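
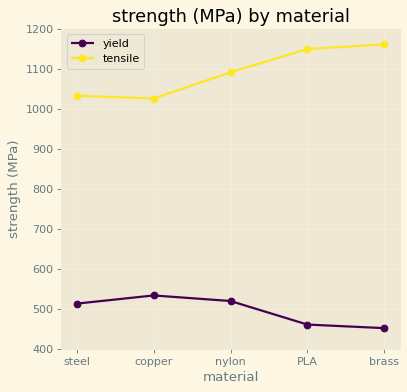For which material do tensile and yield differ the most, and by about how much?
brass, ≈ 700 MPa

brass: tensile ≈ 1200, yield ≈ 500 → gap ≈ 700. Next-largest (PLA) is only ≈ 600.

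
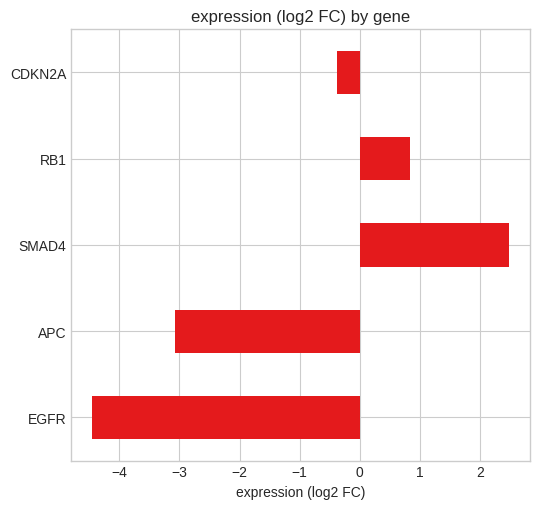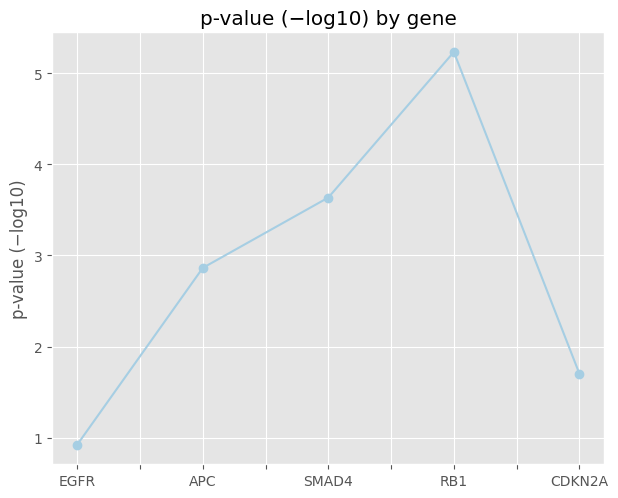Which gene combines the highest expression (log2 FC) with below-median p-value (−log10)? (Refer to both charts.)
Chart 2 median p-value (−log10) ≈ 3; below-median genes: EGFR, CDKN2A. Among those, CDKN2A has the highest expression (log2 FC) (≈ -0.5).

CDKN2A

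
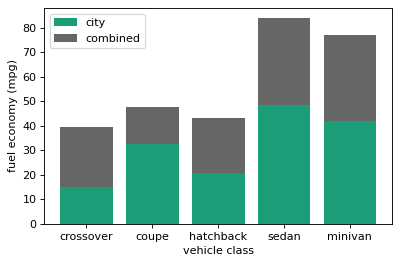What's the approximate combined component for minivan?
combined top ≈ 80, bottom ≈ 40; segment ≈ 40.

≈ 40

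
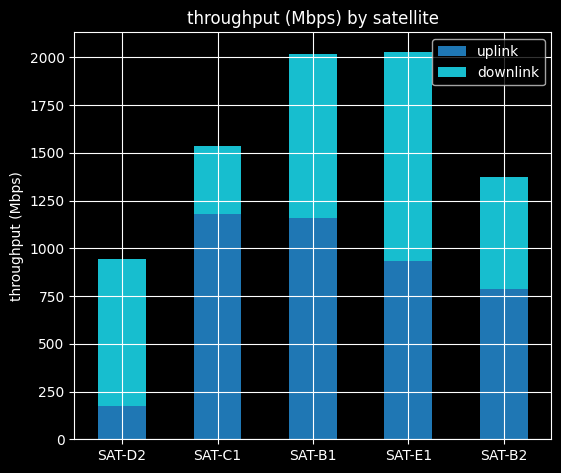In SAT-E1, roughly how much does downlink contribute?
downlink top ≈ 2000, bottom ≈ 1000; segment ≈ 1000.

≈ 1000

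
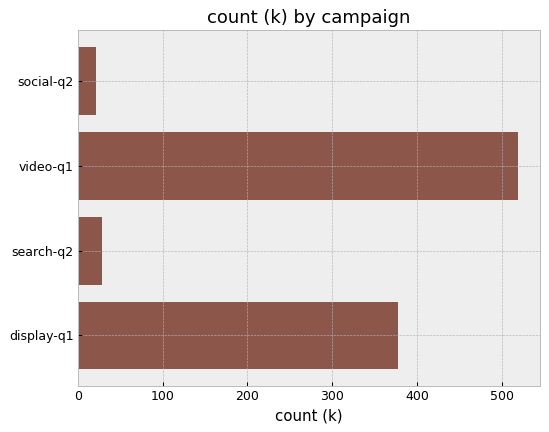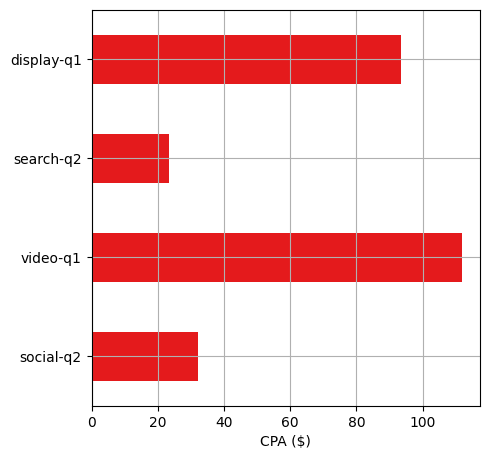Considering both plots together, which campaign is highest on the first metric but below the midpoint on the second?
Chart 2 median CPA ($) ≈ 60; below-median campaigns: social-q2, search-q2. Among those, search-q2 has the highest count (k) (≈ 50).

search-q2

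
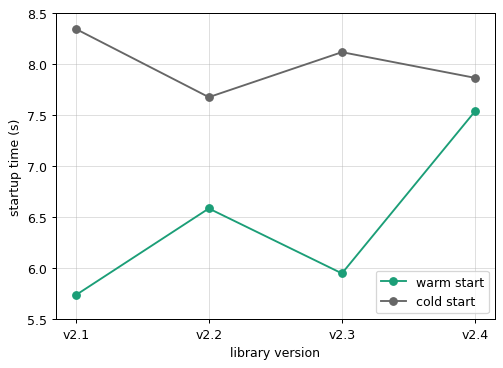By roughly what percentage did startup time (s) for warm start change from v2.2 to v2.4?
≈ +15.4%

v2.2 ≈ 6.5, v2.4 ≈ 7.5; (7.5 − 6.5) / 6.5 ≈ +15.4%.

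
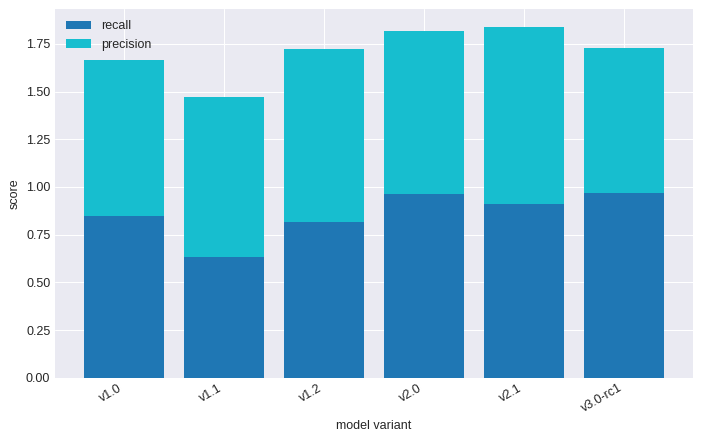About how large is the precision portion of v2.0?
precision top ≈ 1.8, bottom ≈ 1.0; segment ≈ 0.8.

≈ 0.8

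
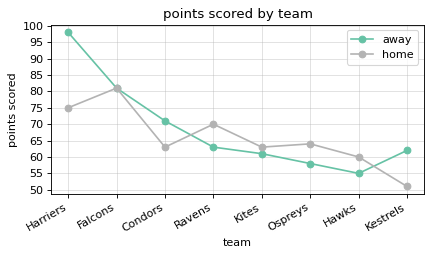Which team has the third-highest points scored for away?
Condors

Top 4 for away: Harriers ≈ 100, Falcons ≈ 80, Condors ≈ 70, Ravens ≈ 65.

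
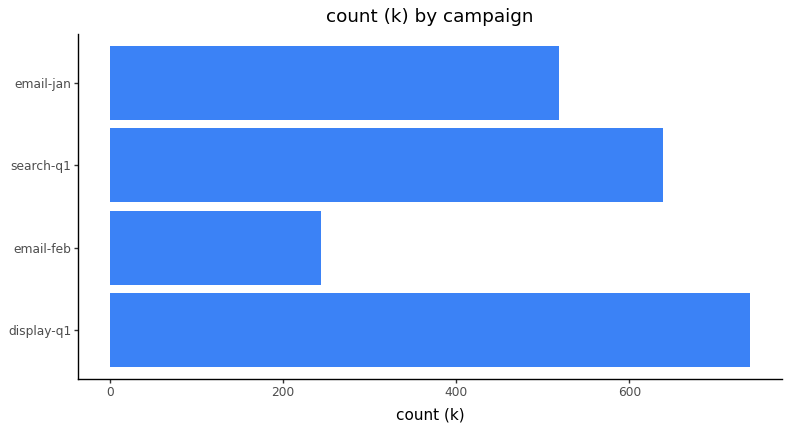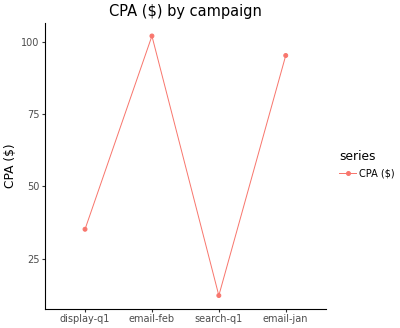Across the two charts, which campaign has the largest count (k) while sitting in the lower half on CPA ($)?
display-q1

Chart 2 median CPA ($) ≈ 70; below-median campaigns: display-q1, search-q1. Among those, display-q1 has the highest count (k) (≈ 700).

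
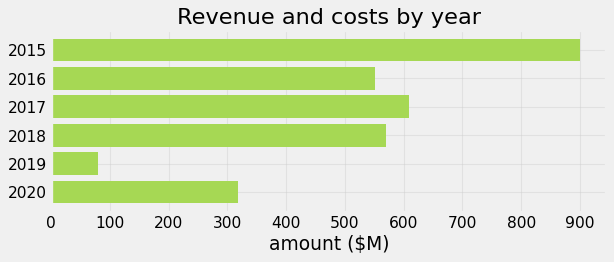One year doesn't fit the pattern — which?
2019

2019 ≈ 100; the rest sit between ≈ 300 and ≈ 900.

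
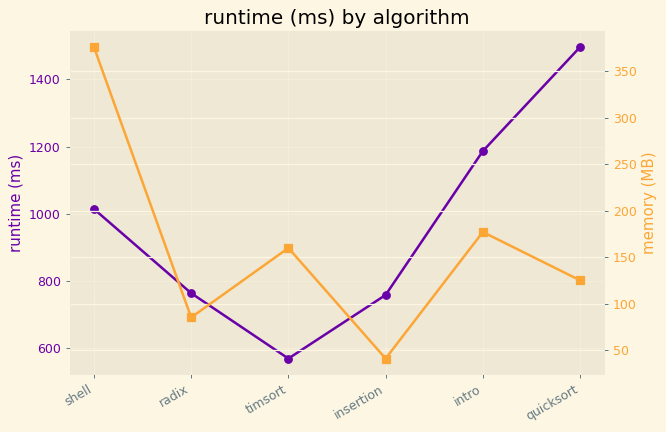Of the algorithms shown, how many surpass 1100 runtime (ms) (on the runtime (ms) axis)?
2

Above 1100: intro, quicksort.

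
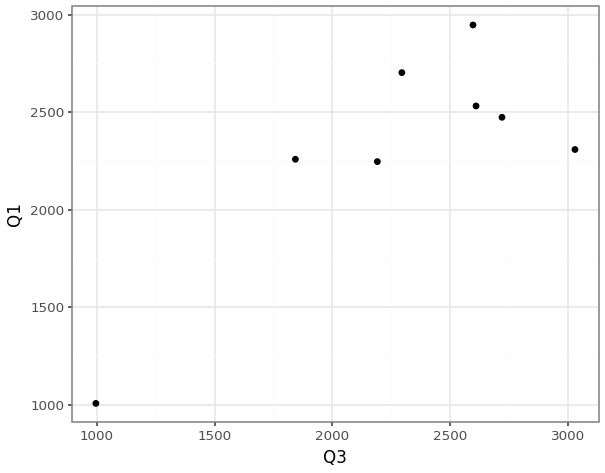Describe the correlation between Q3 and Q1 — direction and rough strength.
positive, strong

Points are positively correlated; strong (|r| ≈ 0.8).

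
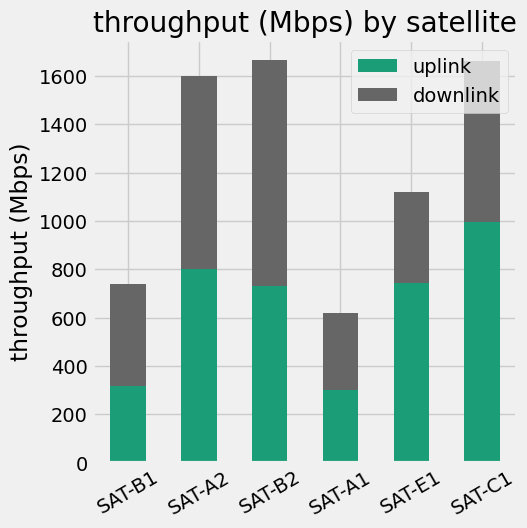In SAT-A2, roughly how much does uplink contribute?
≈ 800

uplink top ≈ 800, bottom ≈ 0; segment ≈ 800.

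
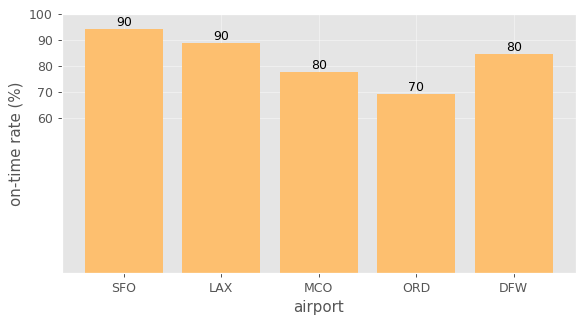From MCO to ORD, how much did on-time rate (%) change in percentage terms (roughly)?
MCO ≈ 80, ORD ≈ 70; (70 − 80) / 80 ≈ -12.5%.

≈ -12.5%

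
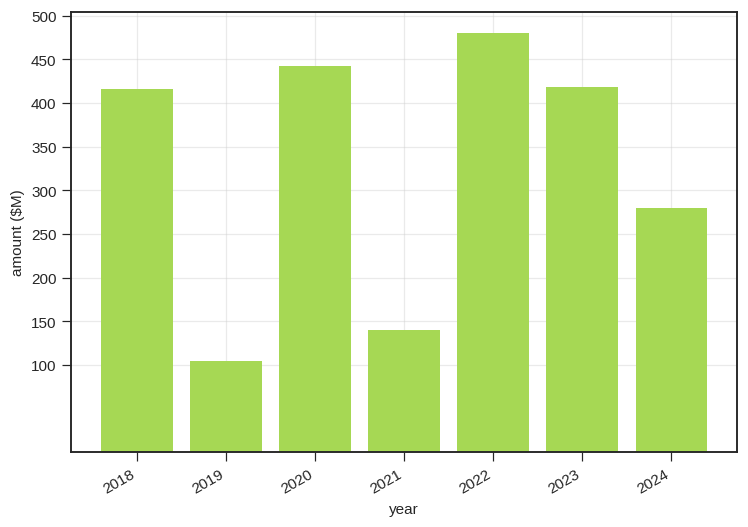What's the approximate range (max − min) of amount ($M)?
≈ 400

Max 2022 ≈ 500, min 2019 ≈ 100; range ≈ 400.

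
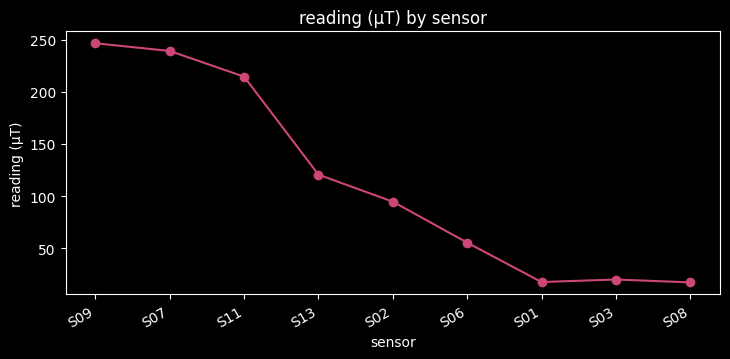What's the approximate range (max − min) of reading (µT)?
≈ 220

Max S09 ≈ 240, min S08 ≈ 20; range ≈ 220.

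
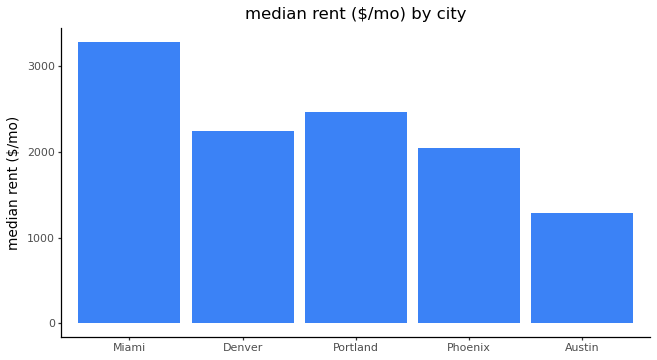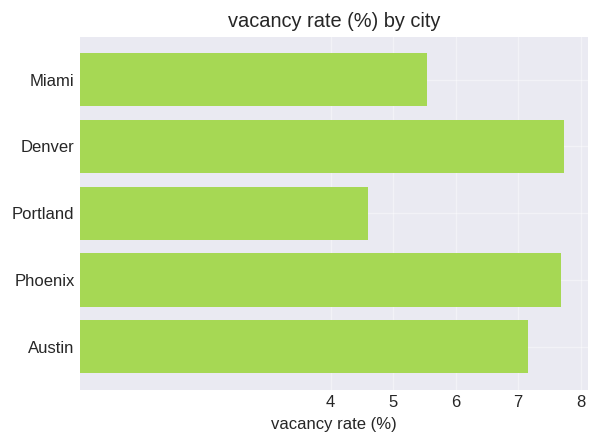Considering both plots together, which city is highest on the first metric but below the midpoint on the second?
Chart 2 median vacancy rate (%) ≈ 7; below-median cities: Miami, Portland. Among those, Miami has the highest median rent ($/mo) (≈ 3500).

Miami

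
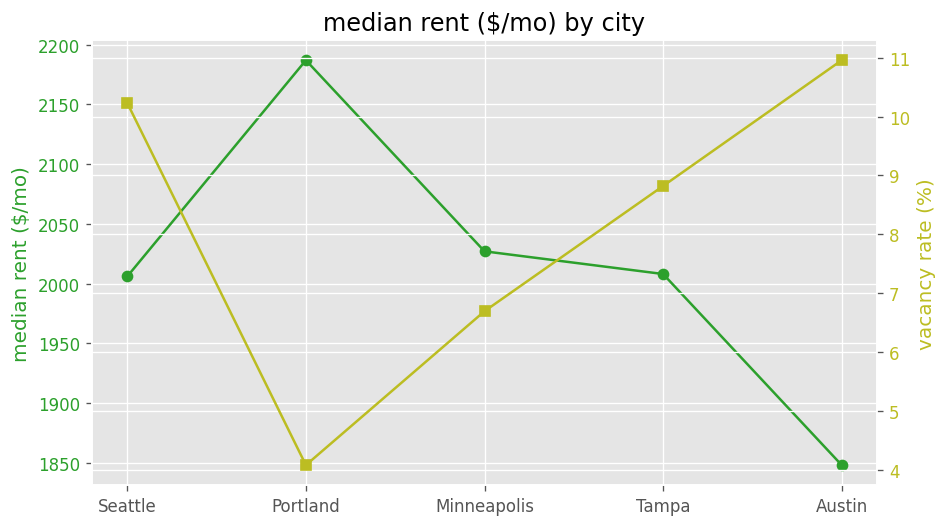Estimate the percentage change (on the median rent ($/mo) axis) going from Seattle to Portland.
≈ +10%

Seattle ≈ 2000, Portland ≈ 2200; (2200 − 2000) / 2000 ≈ +10%.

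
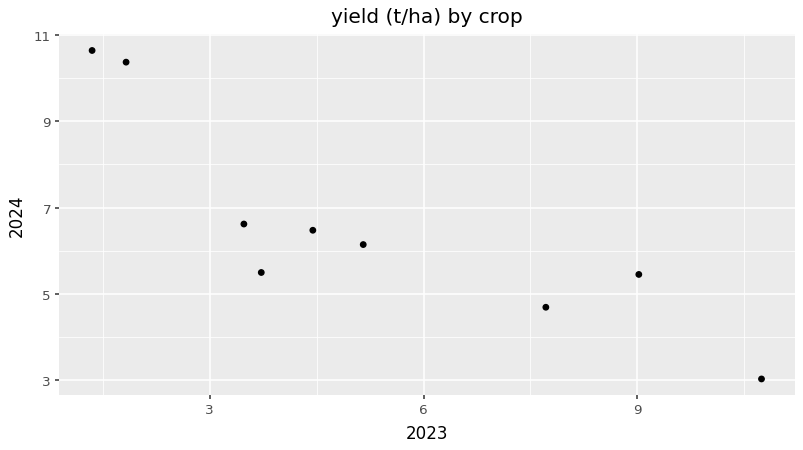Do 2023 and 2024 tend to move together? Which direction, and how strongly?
negative, strong

Points are negatively correlated; strong (|r| ≈ 0.9).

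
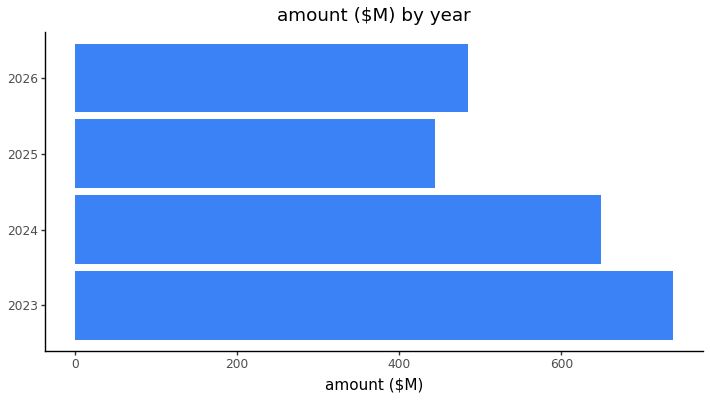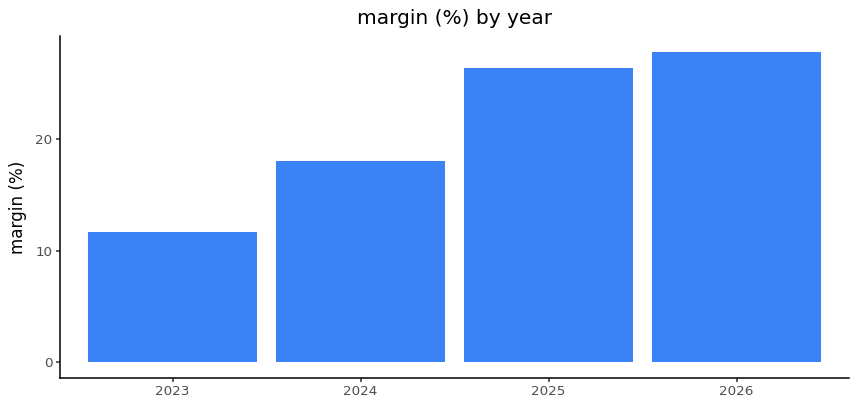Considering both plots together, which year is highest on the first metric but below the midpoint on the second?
2023

Chart 2 median margin (%) ≈ 20; below-median years: 2023, 2024. Among those, 2023 has the highest amount ($M) (≈ 700).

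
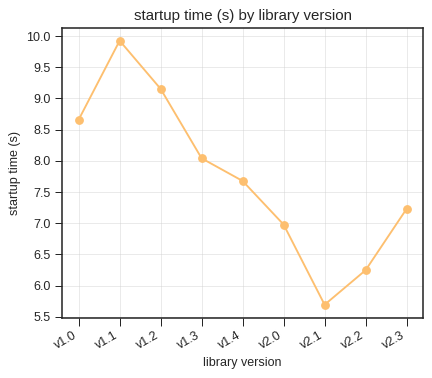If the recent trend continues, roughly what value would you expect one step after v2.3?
Last three: 5.5, 6.0, 7.0 → slope ≈ 0.75/step → next ≈ 7.75.

≈ 7.75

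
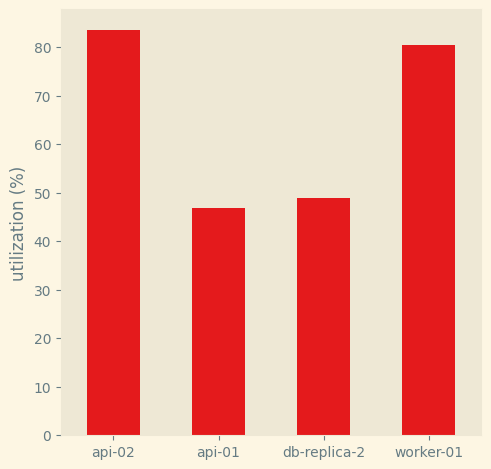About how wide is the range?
≈ 30

Max api-02 ≈ 80, min api-01 ≈ 50; range ≈ 30.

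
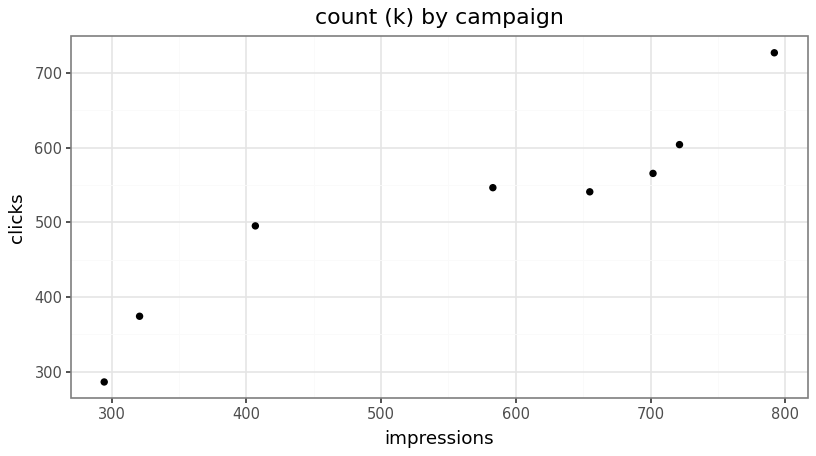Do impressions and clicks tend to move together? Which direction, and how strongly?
Points are positively correlated; strong (|r| ≈ 0.9).

positive, strong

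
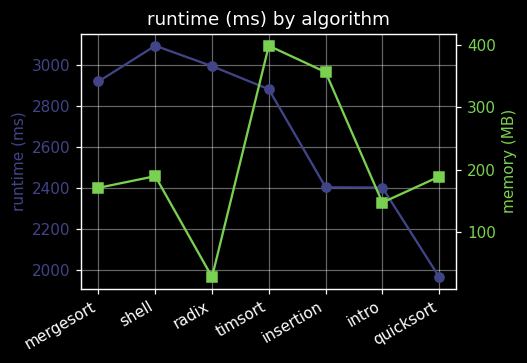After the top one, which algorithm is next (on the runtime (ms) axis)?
Top 3 (on the runtime (ms) axis): shell ≈ 3100, radix ≈ 3000, mergesort ≈ 2900.

radix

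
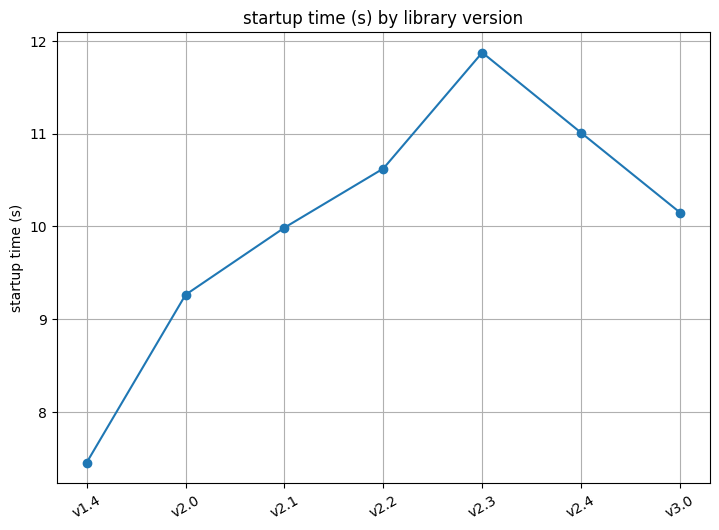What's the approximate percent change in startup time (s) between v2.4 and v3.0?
v2.4 ≈ 11.0, v3.0 ≈ 10.0; (10.0 − 11.0) / 11.0 ≈ -9.1%.

≈ -9.1%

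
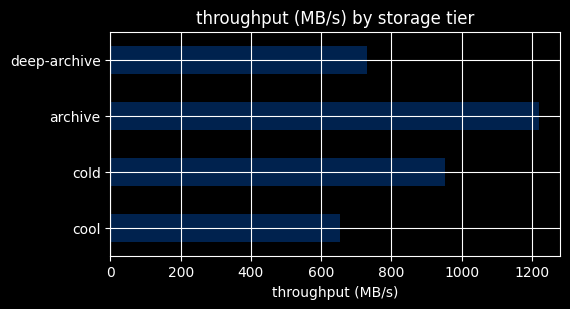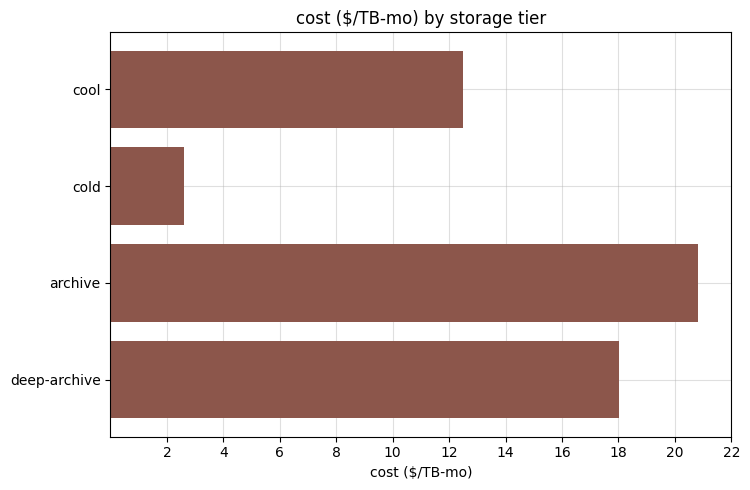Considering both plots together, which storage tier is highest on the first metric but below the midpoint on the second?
Chart 2 median cost ($/TB-mo) ≈ 16; below-median storage tiers: cool, cold. Among those, cold has the highest throughput (MB/s) (≈ 1000).

cold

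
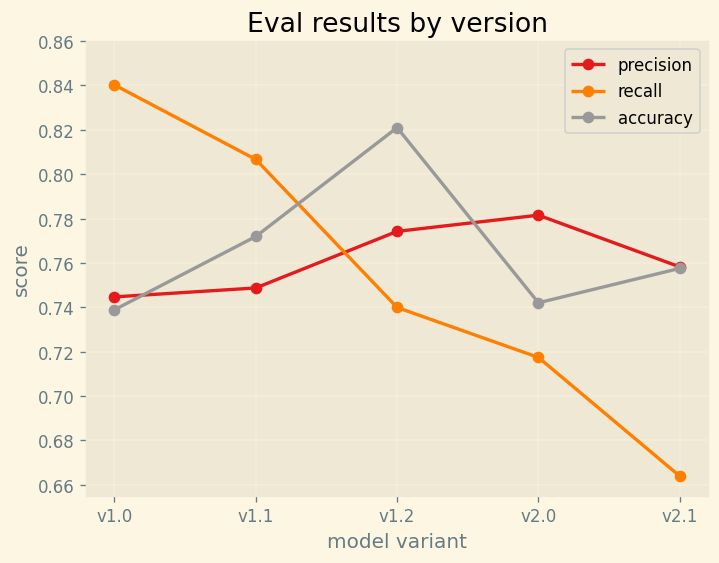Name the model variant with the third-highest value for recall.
Top 4 for recall: v1.0 ≈ 0.84, v1.1 ≈ 0.80, v1.2 ≈ 0.74, v2.0 ≈ 0.72.

v1.2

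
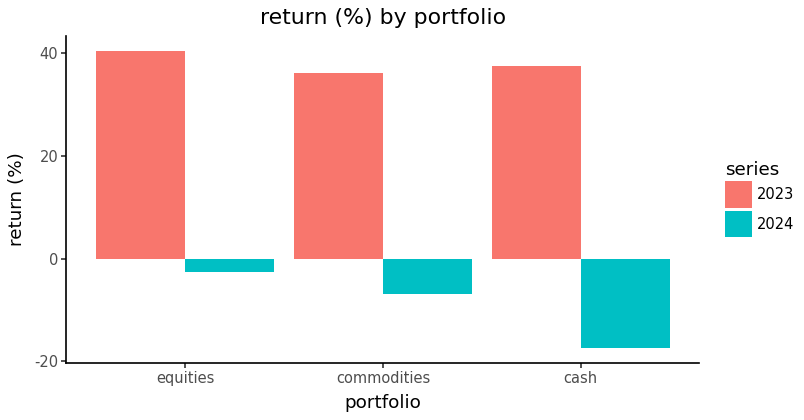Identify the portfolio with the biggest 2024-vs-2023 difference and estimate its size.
cash, ≈ 50 %

cash: 2024 ≈ -15, 2023 ≈ 35 → gap ≈ 50. Next-largest (equities) is only ≈ 45.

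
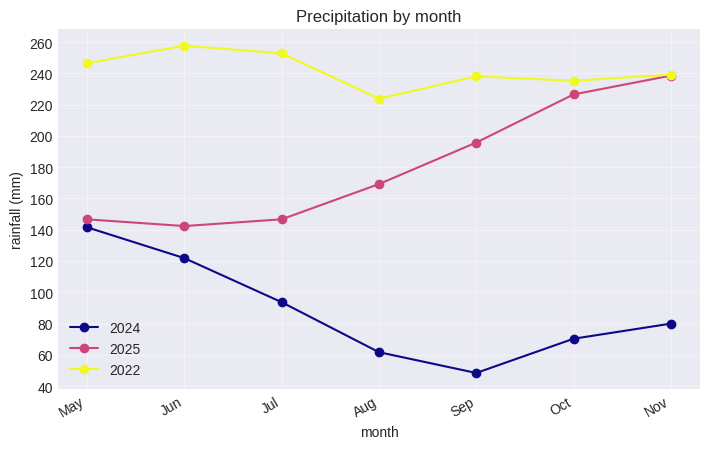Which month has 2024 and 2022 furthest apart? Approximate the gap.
Sep, ≈ 200 mm

Sep: 2024 ≈ 40, 2022 ≈ 240 → gap ≈ 200. Next-largest (Oct) is only ≈ 160.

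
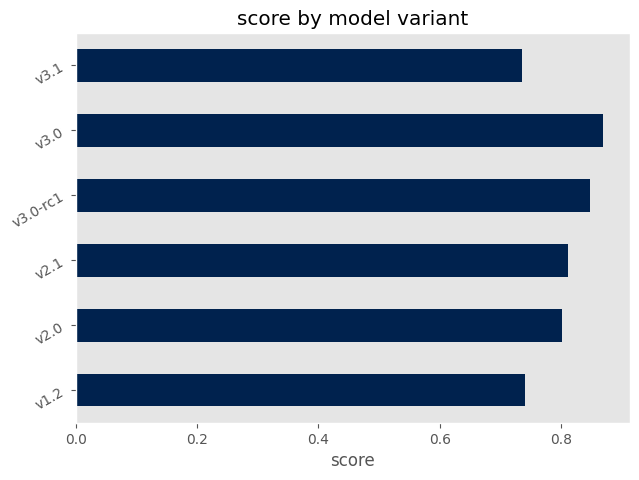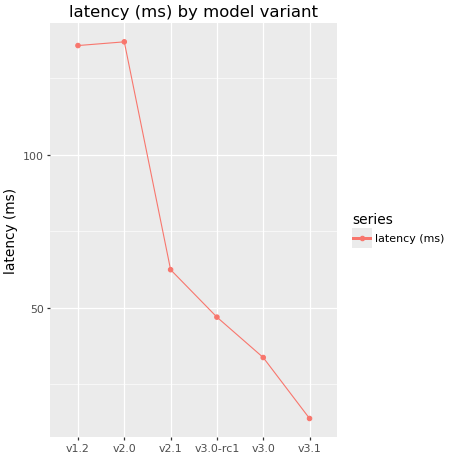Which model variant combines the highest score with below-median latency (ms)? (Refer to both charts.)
Chart 2 median latency (ms) ≈ 60; below-median model variants: v3.0-rc1, v3.0, v3.1. Among those, v3.0 has the highest score (≈ 0.9).

v3.0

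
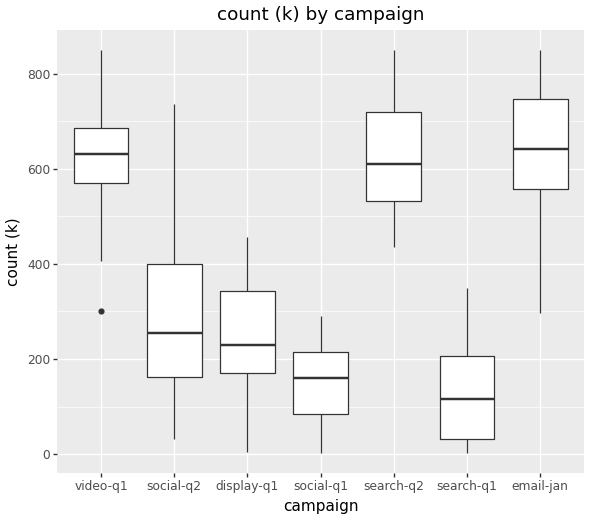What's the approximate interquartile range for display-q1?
≈ 200

Q3 ≈ 350, Q1 ≈ 150; IQR ≈ 200.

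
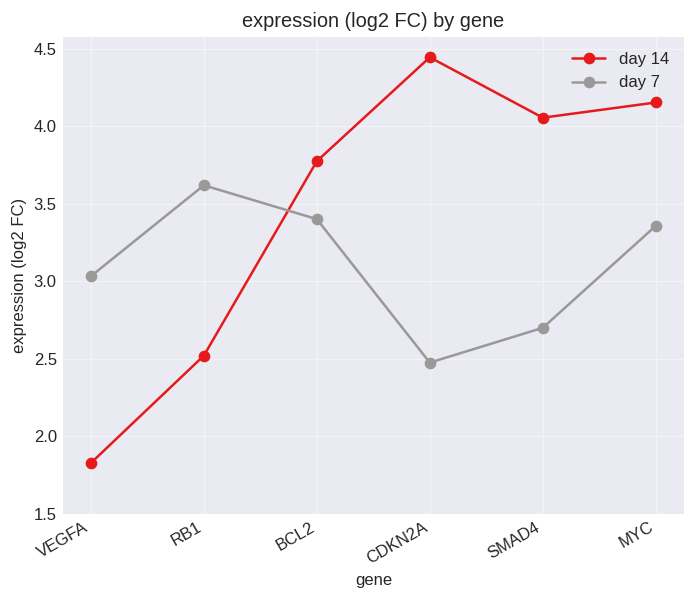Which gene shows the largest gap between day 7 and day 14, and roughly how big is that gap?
CDKN2A, ≈ 2.0 log2 FC

CDKN2A: day 7 ≈ 2.5, day 14 ≈ 4.5 → gap ≈ 2.0. Next-largest (SMAD4) is only ≈ 1.5.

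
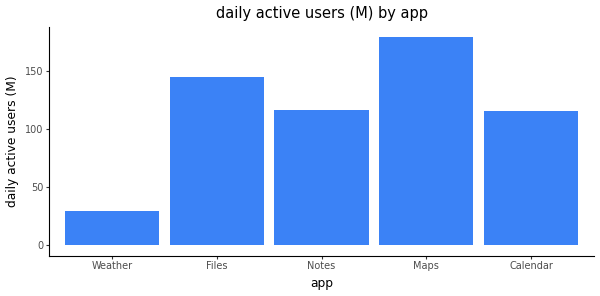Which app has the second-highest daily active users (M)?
Files

Top 3: Maps ≈ 180, Files ≈ 140, Notes ≈ 120.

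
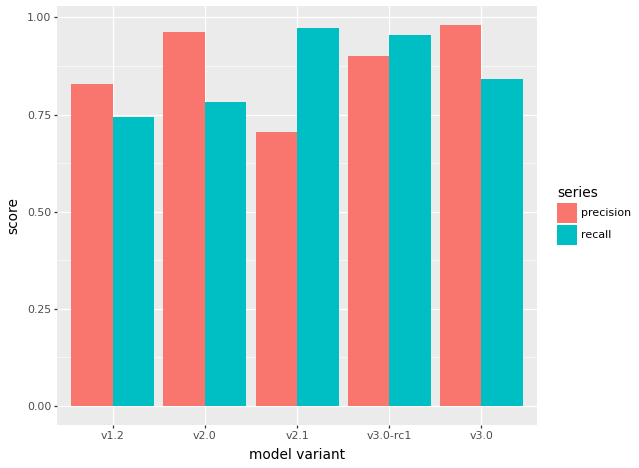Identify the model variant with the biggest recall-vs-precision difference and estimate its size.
v2.1, ≈ 0.3

v2.1: recall ≈ 1.0, precision ≈ 0.7 → gap ≈ 0.3. Next-largest (v2.0) is only ≈ 0.2.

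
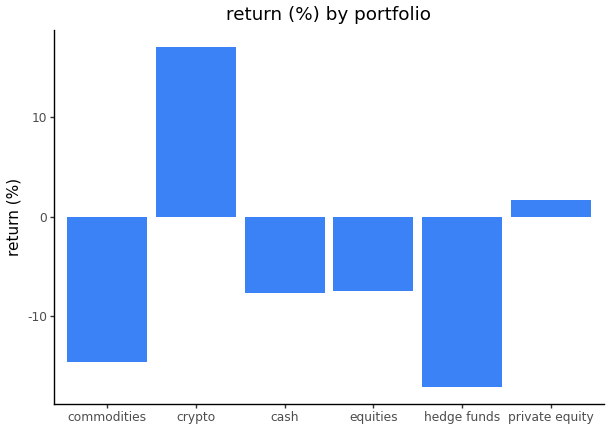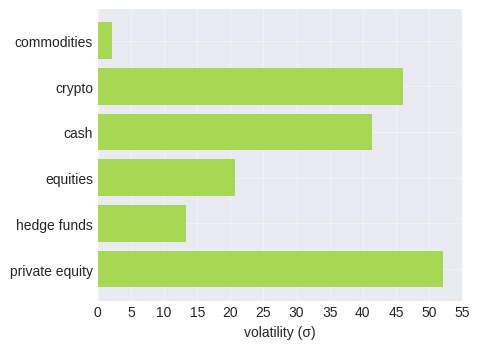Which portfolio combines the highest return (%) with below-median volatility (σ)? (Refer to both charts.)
equities

Chart 2 median volatility (σ) ≈ 30; below-median portfolios: commodities, equities, hedge funds. Among those, equities has the highest return (%) (≈ -8).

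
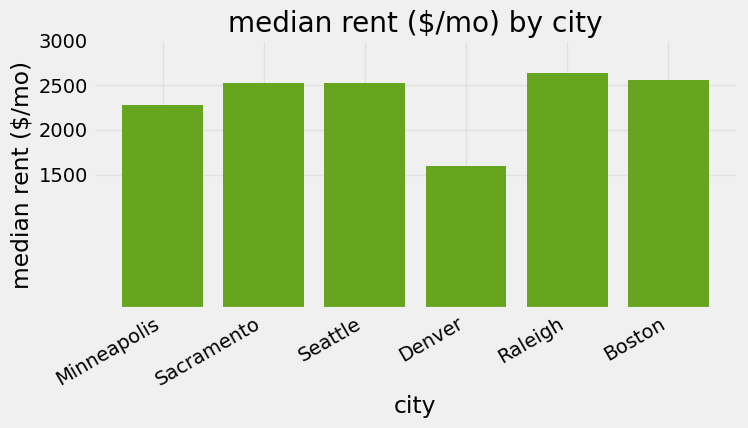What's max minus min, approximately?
Max Raleigh ≈ 2500, min Denver ≈ 1500; range ≈ 1000.

≈ 1000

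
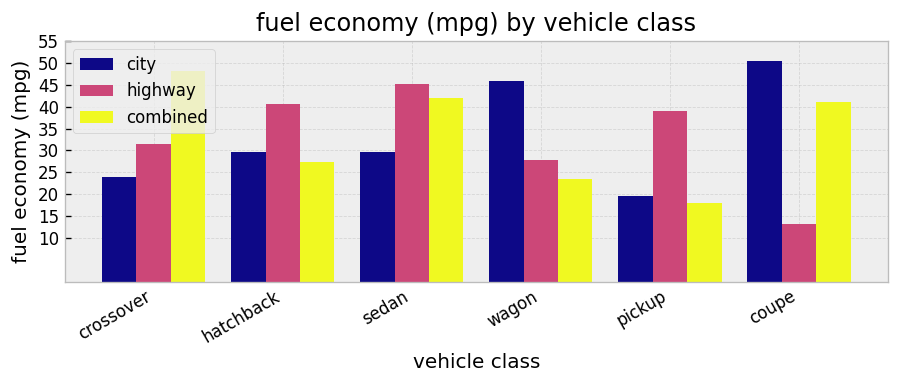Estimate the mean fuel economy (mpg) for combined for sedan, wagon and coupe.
(40 + 25 + 40) / 3 ≈ 35.

≈ 35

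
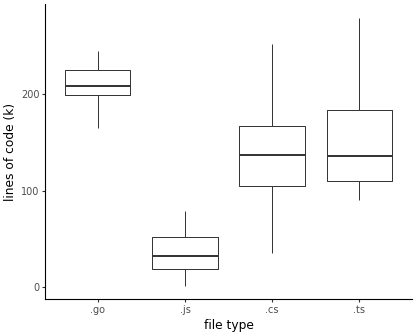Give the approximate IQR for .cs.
Q3 ≈ 160, Q1 ≈ 100; IQR ≈ 60.

≈ 60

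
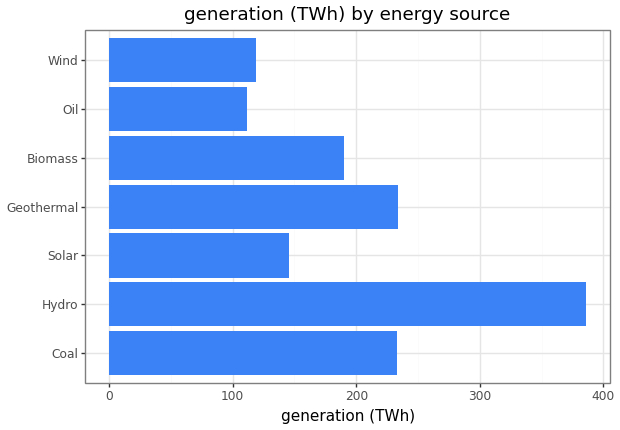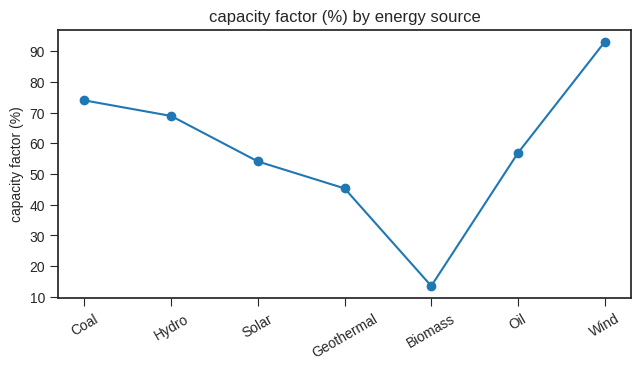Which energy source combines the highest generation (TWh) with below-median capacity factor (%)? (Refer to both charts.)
Chart 2 median capacity factor (%) ≈ 60; below-median energy sources: Solar, Geothermal, Biomass. Among those, Geothermal has the highest generation (TWh) (≈ 250).

Geothermal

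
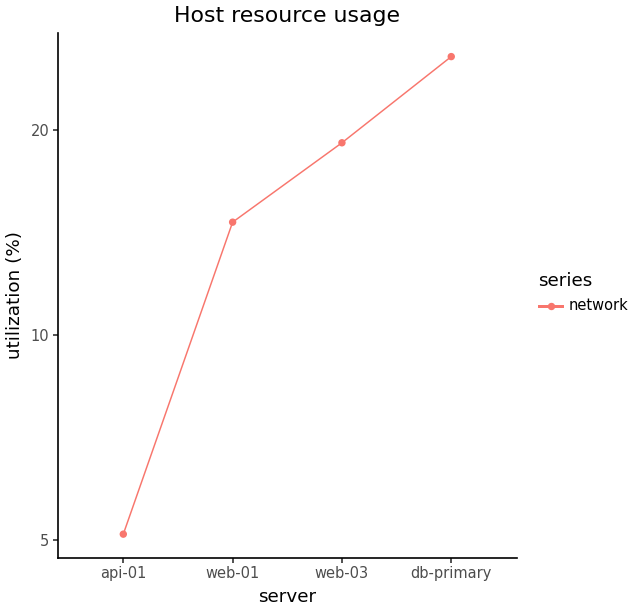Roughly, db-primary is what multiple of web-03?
≈ 1.3×

db-primary ≈ 26, web-03 ≈ 20; 26/20 ≈ 1.3.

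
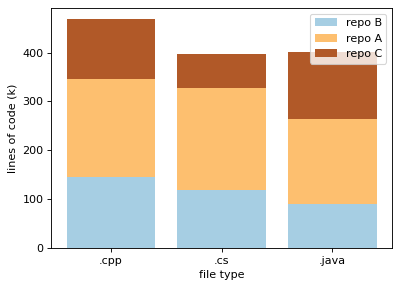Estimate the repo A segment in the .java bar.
≈ 150

repo A top ≈ 250, bottom ≈ 100; segment ≈ 150.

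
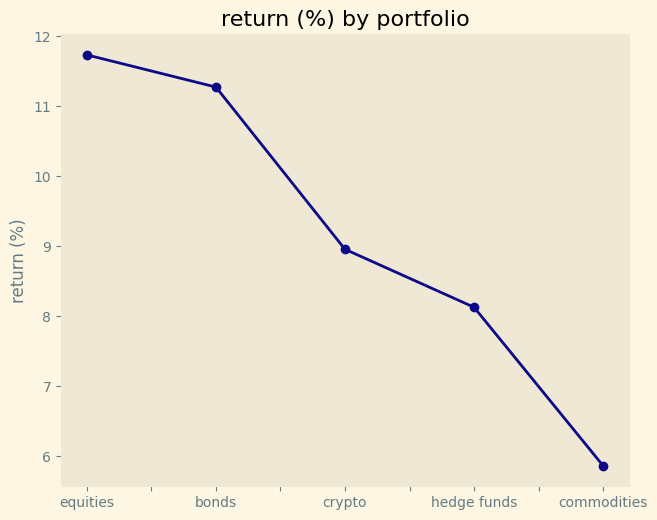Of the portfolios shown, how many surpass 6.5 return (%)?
4

Above 6.5: equities, bonds, crypto, hedge funds.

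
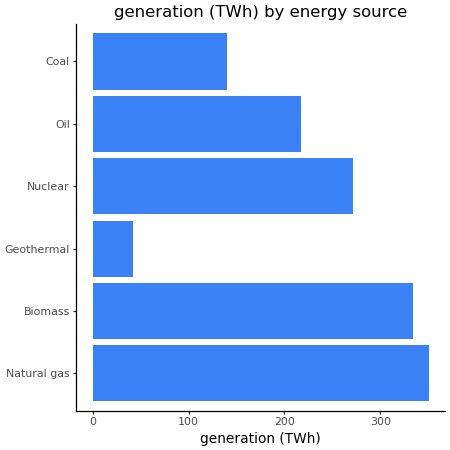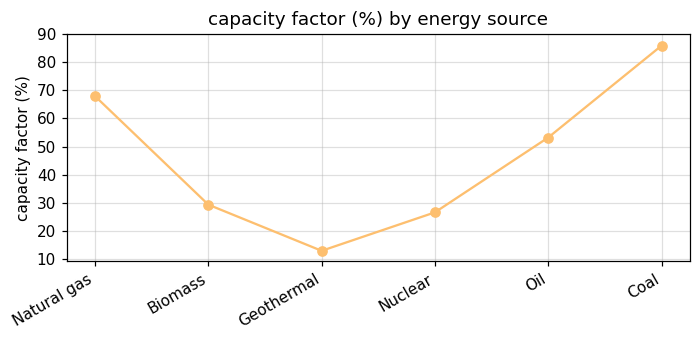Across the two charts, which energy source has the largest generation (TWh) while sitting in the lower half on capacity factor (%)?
Biomass

Chart 2 median capacity factor (%) ≈ 40; below-median energy sources: Biomass, Geothermal, Nuclear. Among those, Biomass has the highest generation (TWh) (≈ 350).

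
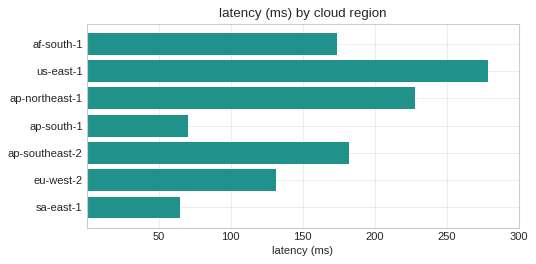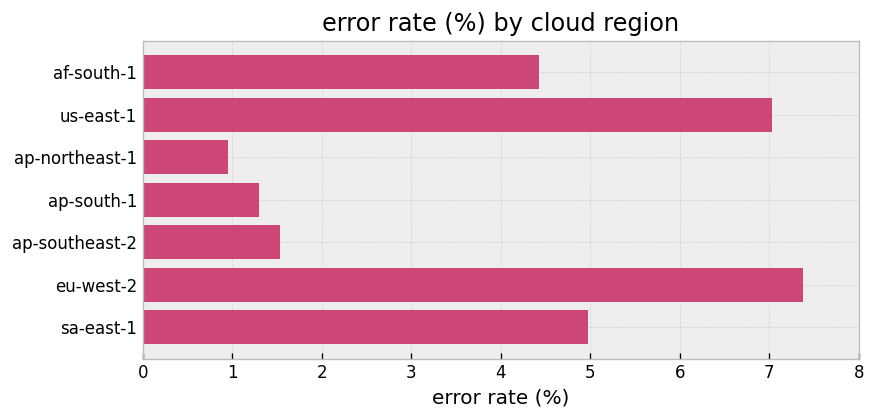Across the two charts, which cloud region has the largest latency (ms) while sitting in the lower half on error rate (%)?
Chart 2 median error rate (%) ≈ 4; below-median cloud regions: ap-northeast-1, ap-south-1, ap-southeast-2. Among those, ap-northeast-1 has the highest latency (ms) (≈ 250).

ap-northeast-1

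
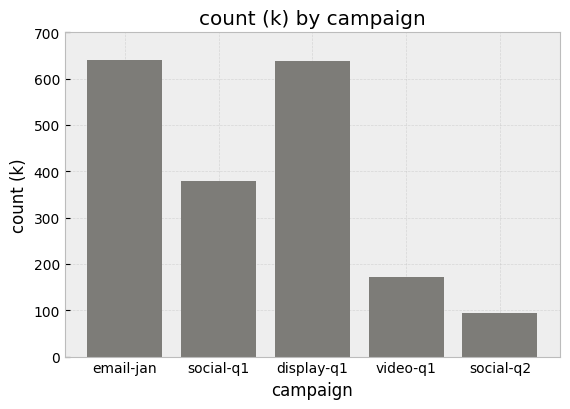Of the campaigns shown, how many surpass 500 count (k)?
2

Above 500: email-jan, display-q1.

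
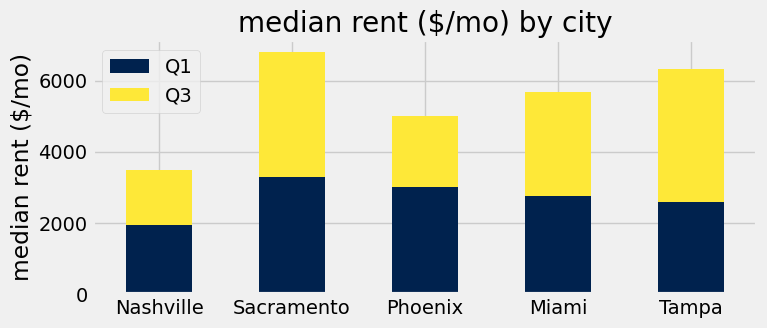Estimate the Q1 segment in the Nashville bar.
≈ 2000

Q1 top ≈ 2000, bottom ≈ 0; segment ≈ 2000.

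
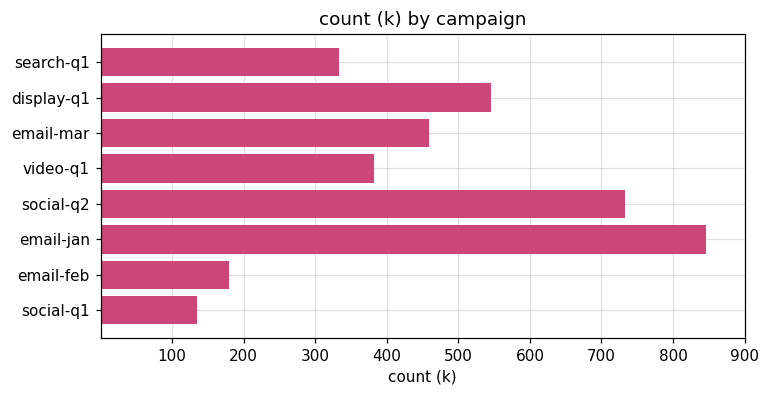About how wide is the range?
≈ 700

Max email-jan ≈ 800, min social-q1 ≈ 100; range ≈ 700.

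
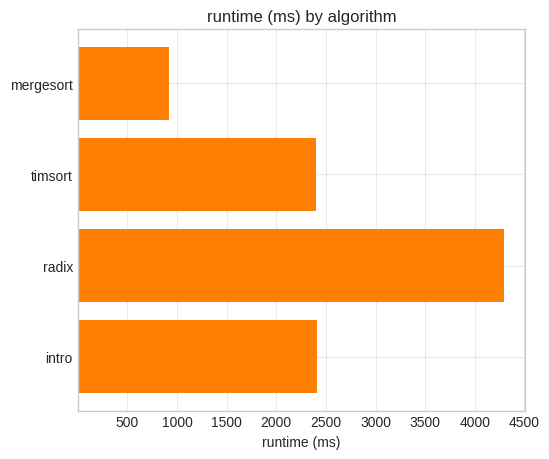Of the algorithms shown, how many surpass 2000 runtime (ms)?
3

Above 2000: timsort, radix, intro.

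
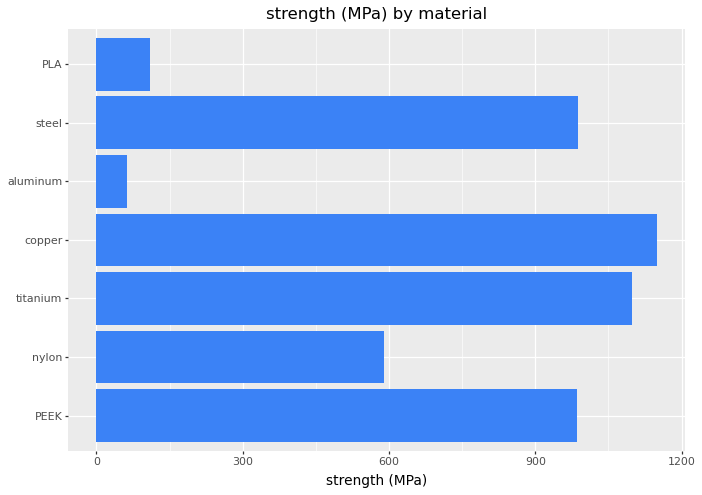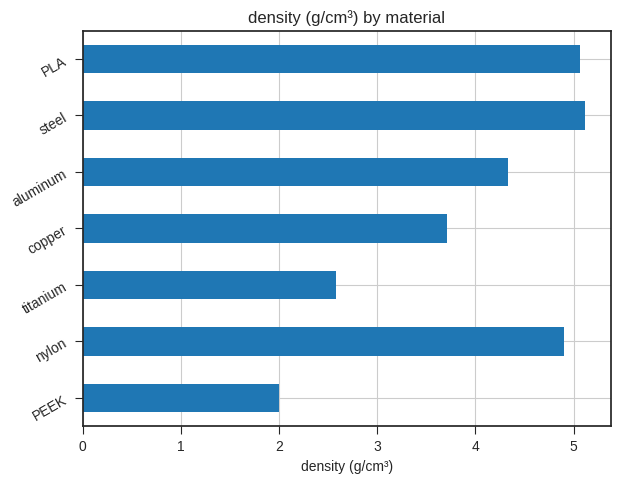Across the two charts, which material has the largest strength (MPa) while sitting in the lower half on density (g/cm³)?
copper

Chart 2 median density (g/cm³) ≈ 4.5; below-median materials: PEEK, titanium, copper. Among those, copper has the highest strength (MPa) (≈ 1200).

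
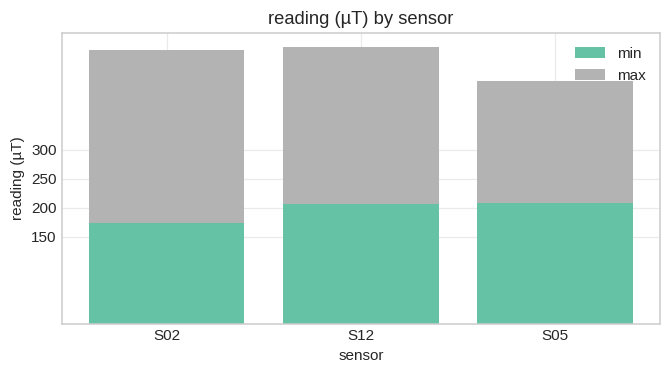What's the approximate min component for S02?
≈ 150

min top ≈ 150, bottom ≈ 0; segment ≈ 150.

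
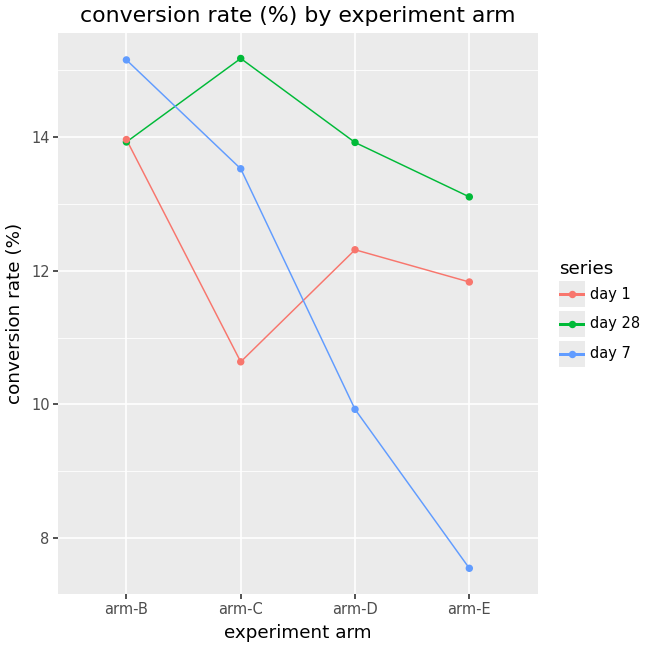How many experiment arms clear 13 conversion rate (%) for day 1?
1

Above 13: arm-B.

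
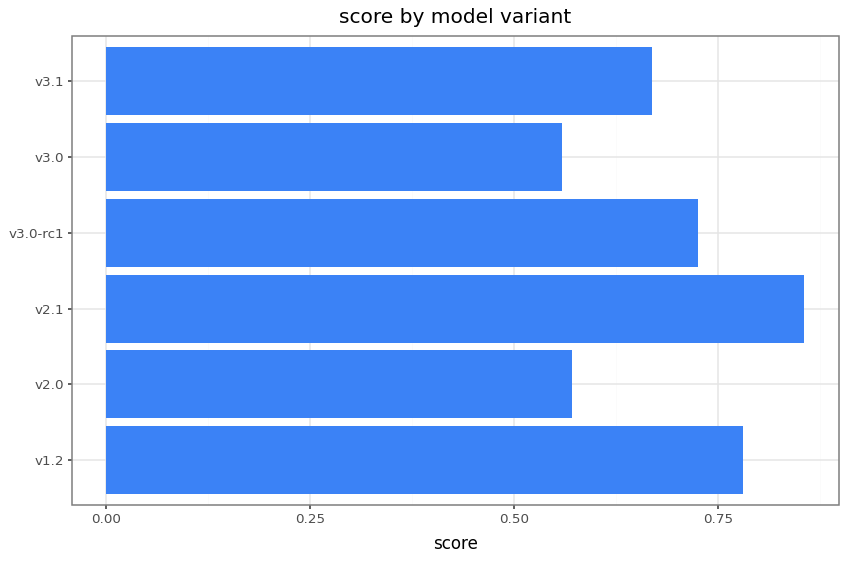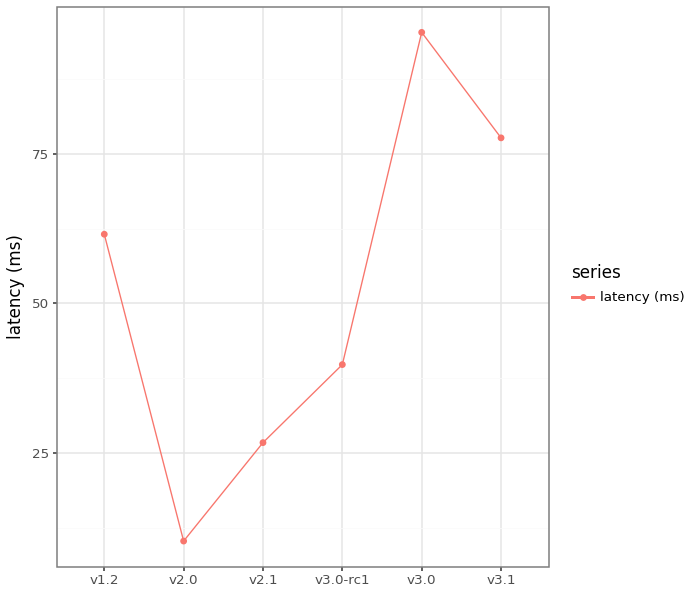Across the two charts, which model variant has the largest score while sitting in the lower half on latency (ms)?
v2.1

Chart 2 median latency (ms) ≈ 50; below-median model variants: v2.0, v2.1, v3.0-rc1. Among those, v2.1 has the highest score (≈ 0.9).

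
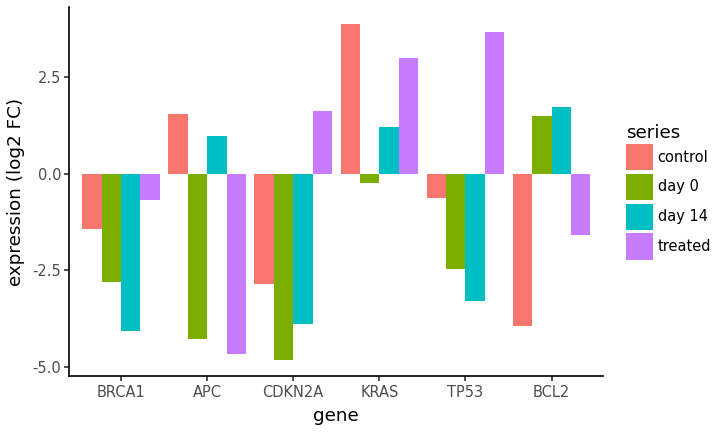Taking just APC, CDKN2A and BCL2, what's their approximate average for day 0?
(-4 + -5 + 1) / 3 ≈ -3.

≈ -3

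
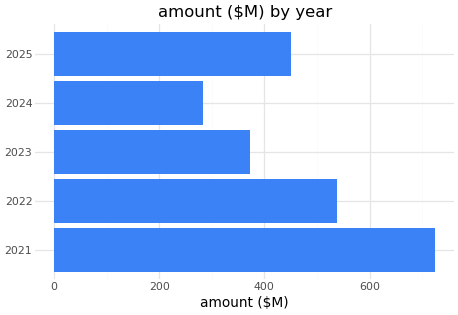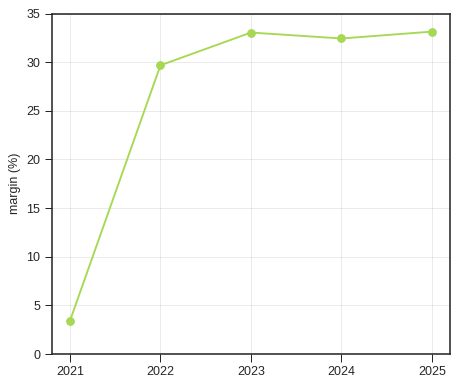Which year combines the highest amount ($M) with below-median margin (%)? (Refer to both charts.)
Chart 2 median margin (%) ≈ 30; below-median years: 2021, 2022. Among those, 2021 has the highest amount ($M) (≈ 700).

2021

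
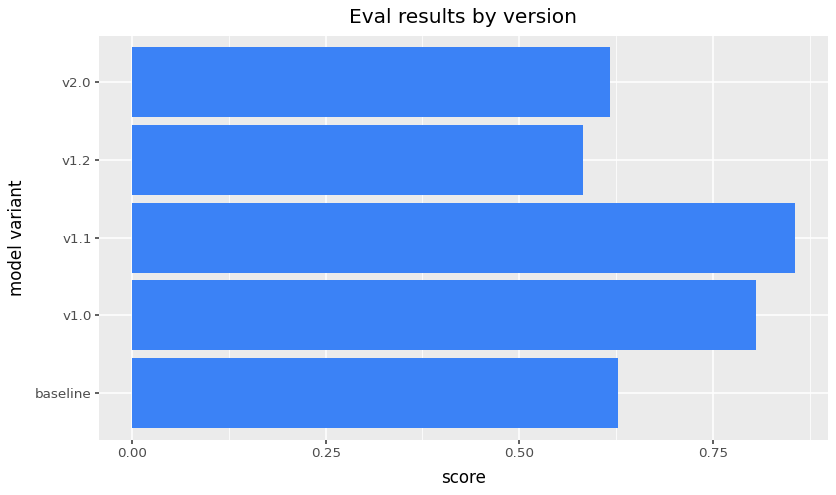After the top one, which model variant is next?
Top 3: v1.1 ≈ 0.9, v1.0 ≈ 0.8, baseline ≈ 0.6.

v1.0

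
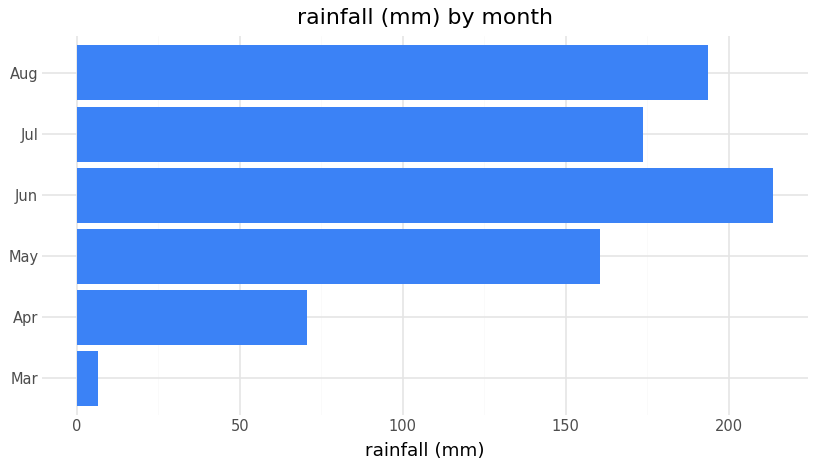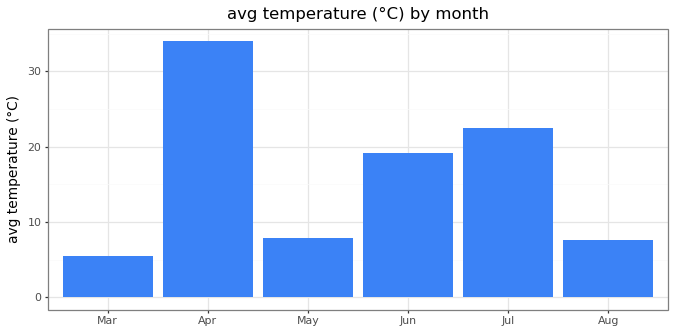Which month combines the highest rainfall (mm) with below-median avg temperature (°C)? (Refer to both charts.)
Chart 2 median avg temperature (°C) ≈ 15; below-median months: Mar, May, Aug. Among those, Aug has the highest rainfall (mm) (≈ 200).

Aug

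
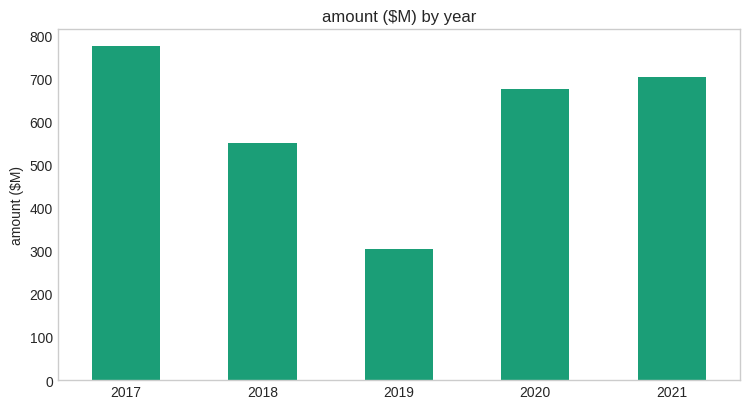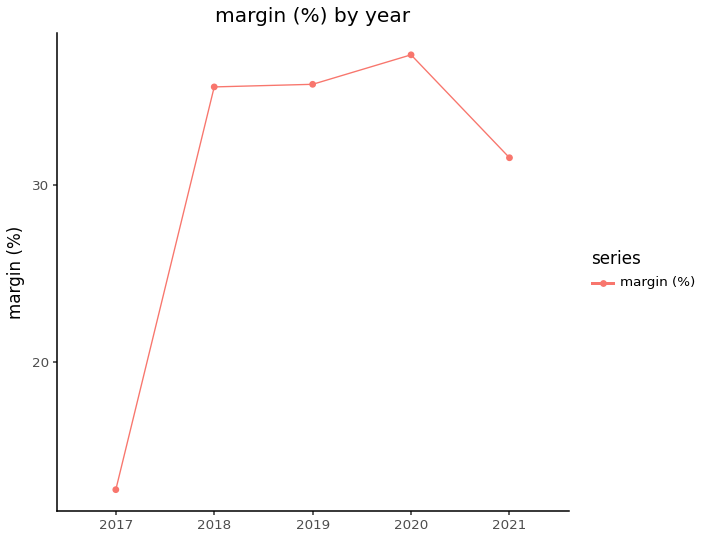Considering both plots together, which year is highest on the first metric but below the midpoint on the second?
Chart 2 median margin (%) ≈ 35; below-median years: 2017, 2021. Among those, 2017 has the highest amount ($M) (≈ 800).

2017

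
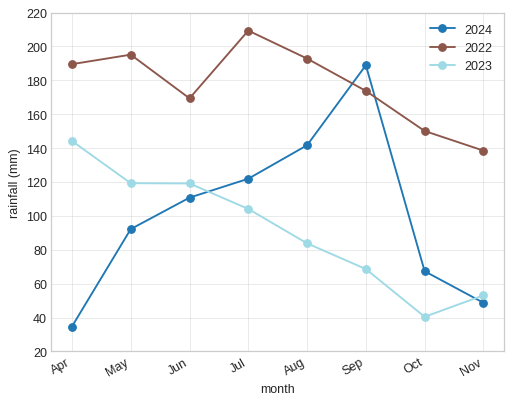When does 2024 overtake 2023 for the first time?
Jun: 2024 ≈ 120 vs 2023 ≈ 120 (not yet); Jul: 2024 ≈ 120 vs 2023 ≈ 100 (first crossover).

Jul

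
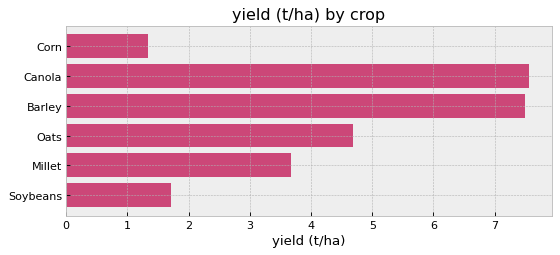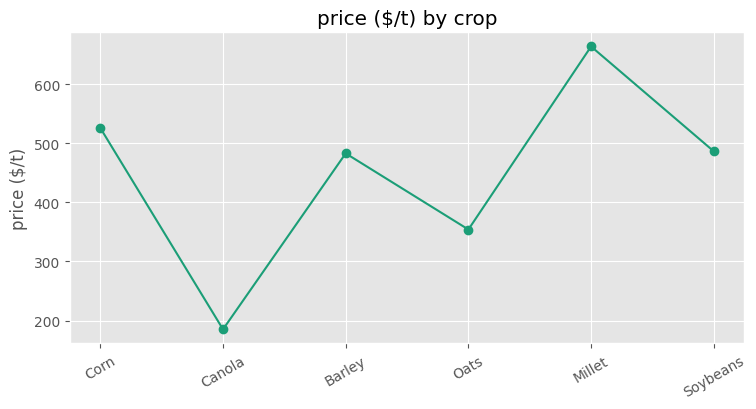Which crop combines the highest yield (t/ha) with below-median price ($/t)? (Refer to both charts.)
Canola

Chart 2 median price ($/t) ≈ 500; below-median crops: Canola, Barley, Oats. Among those, Canola has the highest yield (t/ha) (≈ 8).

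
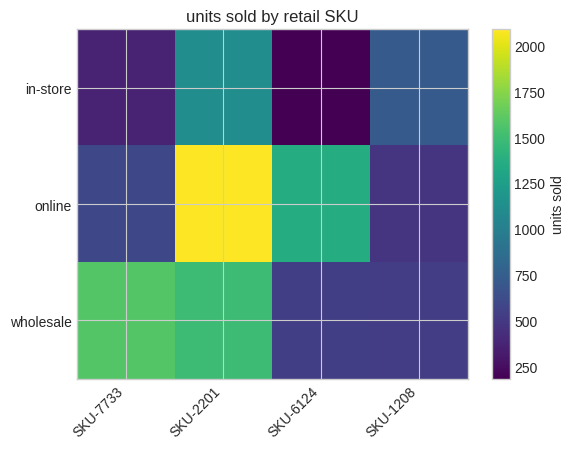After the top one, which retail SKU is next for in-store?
Top 3 for in-store: SKU-2201 ≈ 1200, SKU-1208 ≈ 800, SKU-7733 ≈ 400.

SKU-1208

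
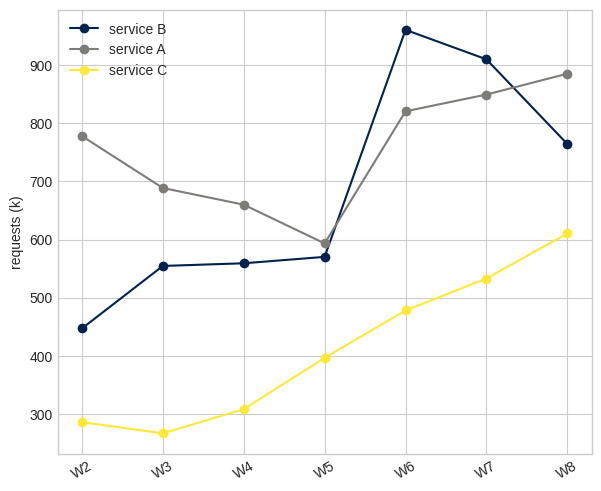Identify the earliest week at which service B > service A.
W5: service B ≈ 600 vs service A ≈ 600 (not yet); W6: service B ≈ 1000 vs service A ≈ 800 (first crossover).

W6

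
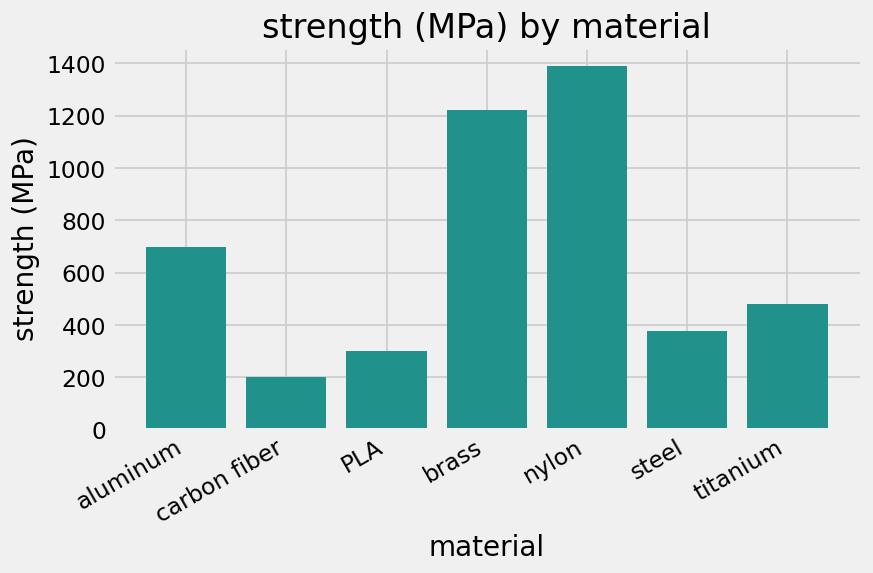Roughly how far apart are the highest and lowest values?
≈ 1200

Max nylon ≈ 1400, min carbon fiber ≈ 200; range ≈ 1200.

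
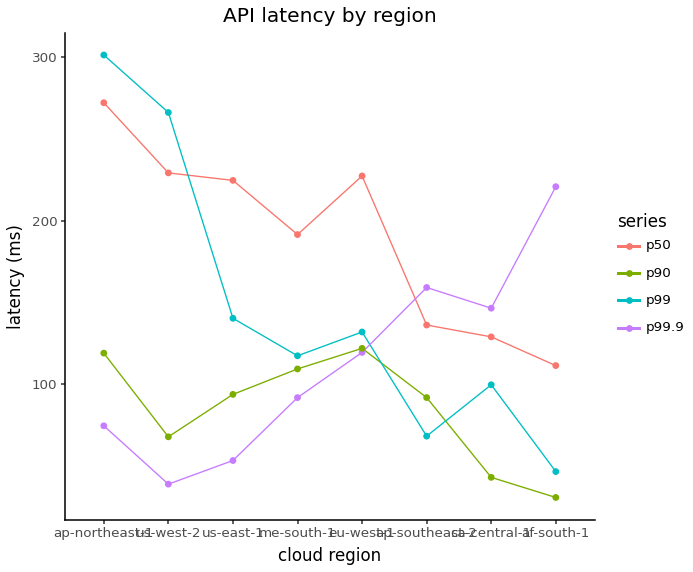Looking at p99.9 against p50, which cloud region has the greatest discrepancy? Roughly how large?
ap-northeast-1, ≈ 200 ms

ap-northeast-1: p99.9 ≈ 75, p50 ≈ 275 → gap ≈ 200. Next-largest (us-west-2) is only ≈ 175.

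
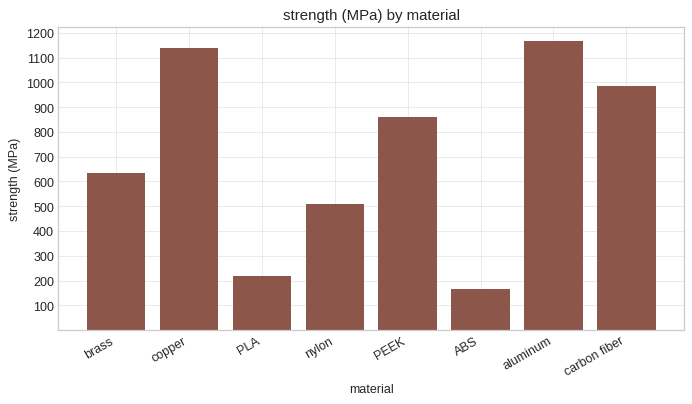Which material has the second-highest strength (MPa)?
Top 3: aluminum ≈ 1200, copper ≈ 1100, carbon fiber ≈ 1000.

copper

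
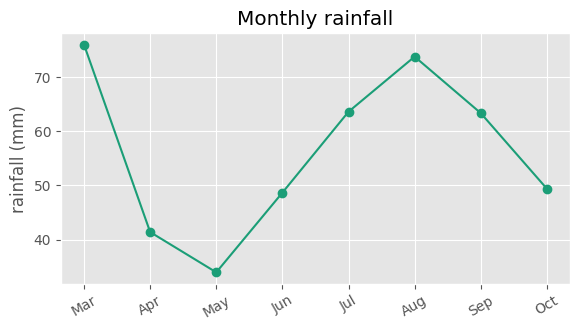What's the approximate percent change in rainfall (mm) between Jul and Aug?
≈ +15.4%

Jul ≈ 65, Aug ≈ 75; (75 − 65) / 65 ≈ +15.4%.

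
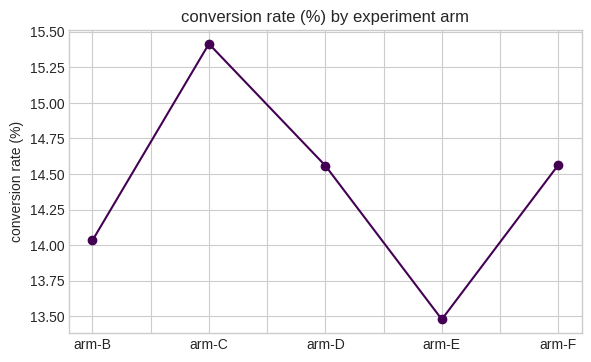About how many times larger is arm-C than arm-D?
arm-C ≈ 15.4, arm-D ≈ 14.6; 15.4/14.6 ≈ 1.05.

≈ 1.05×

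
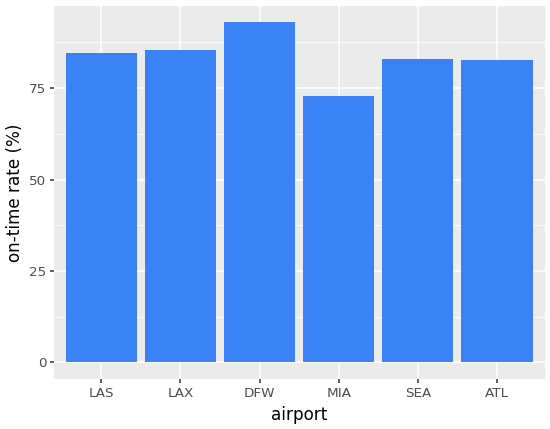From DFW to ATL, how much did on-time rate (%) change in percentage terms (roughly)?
≈ -11.1%

DFW ≈ 90, ATL ≈ 80; (80 − 90) / 90 ≈ -11.1%.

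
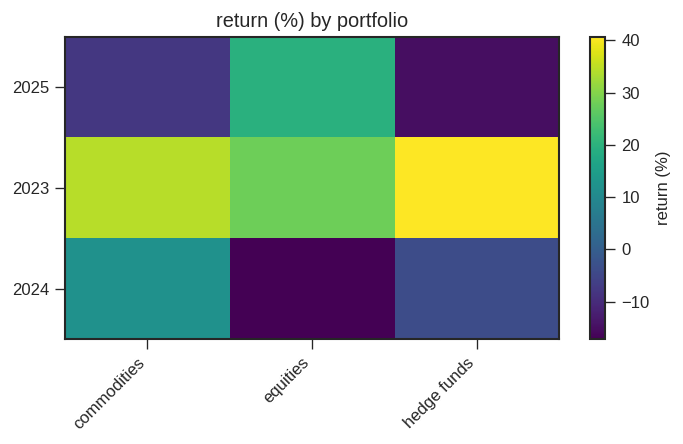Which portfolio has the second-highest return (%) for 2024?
Top 3 for 2024: commodities ≈ 10, hedge funds ≈ -5, equities ≈ -15.

hedge funds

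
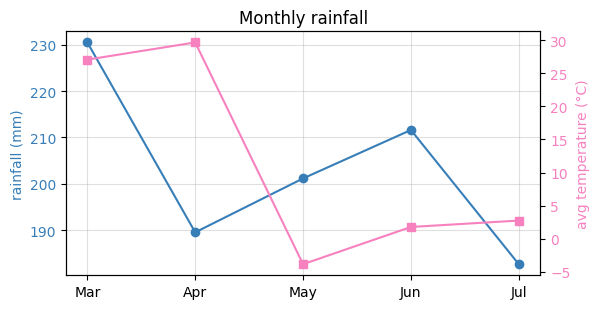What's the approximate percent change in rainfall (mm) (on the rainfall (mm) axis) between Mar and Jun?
≈ -8.7%

Mar ≈ 230, Jun ≈ 210; (210 − 230) / 230 ≈ -8.7%.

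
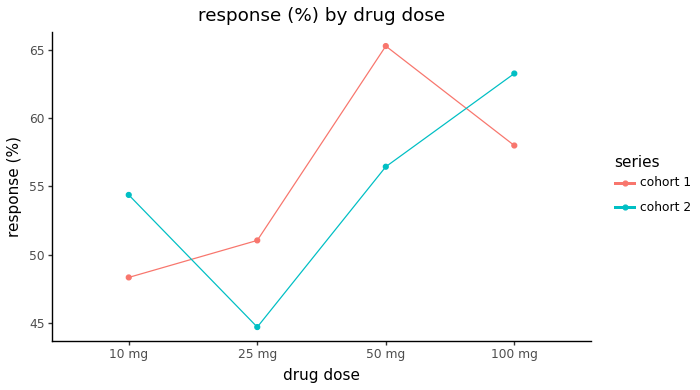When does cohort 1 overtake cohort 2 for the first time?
10 mg: cohort 1 ≈ 48 vs cohort 2 ≈ 54 (not yet); 25 mg: cohort 1 ≈ 52 vs cohort 2 ≈ 44 (first crossover).

25 mg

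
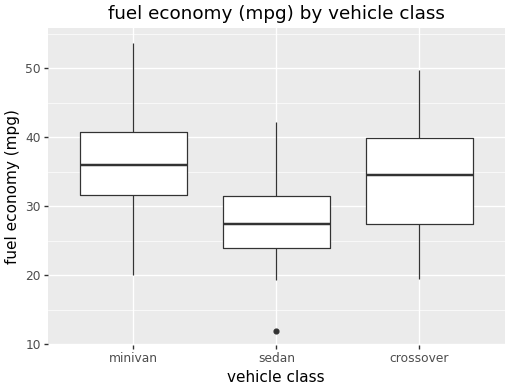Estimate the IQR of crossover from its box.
Q3 ≈ 40, Q1 ≈ 27; IQR ≈ 13.

≈ 13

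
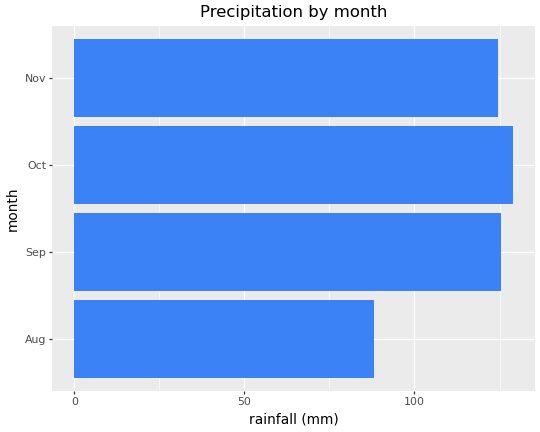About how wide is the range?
Max Oct ≈ 120, min Aug ≈ 80; range ≈ 40.

≈ 40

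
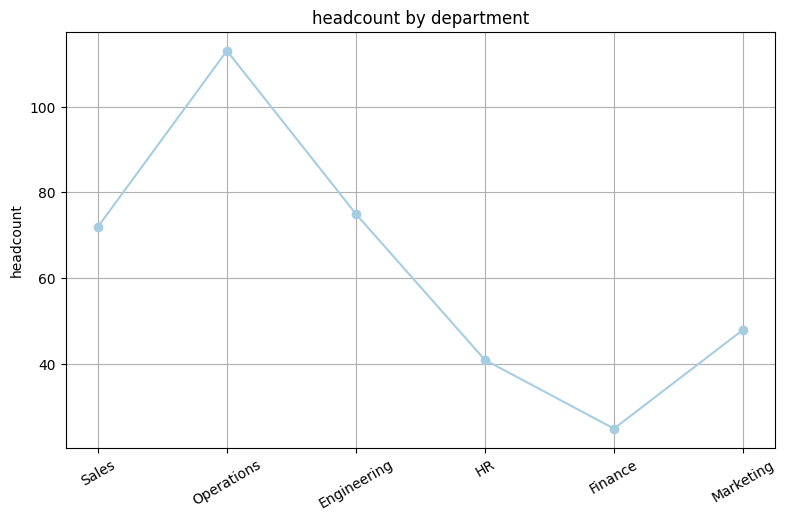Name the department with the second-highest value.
Top 3: Operations ≈ 110, Engineering ≈ 80, Sales ≈ 70.

Engineering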